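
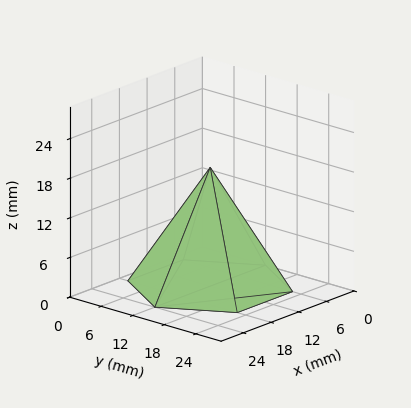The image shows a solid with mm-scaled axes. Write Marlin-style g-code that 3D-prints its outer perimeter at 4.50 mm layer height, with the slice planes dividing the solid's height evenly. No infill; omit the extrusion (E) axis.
Reading the render: the shape is a regular 6-sided pyramid, base circumscribed radius ≈ 12 mm, apex at z ≈ 18 mm (dimensions read to the nearest mm from the axis ticks). For the g-code, the solid's height is divided into equal slices at the stated Δz and each level perimeter traced with G1 moves after a G0 lift.

; perimeter-only toolpath
G21 ; units = mm
G90 ; absolute positioning
G28 ; home
; layer 1
G0 Z4.50
G0 X21.00 Y12.00
G1 X16.50 Y19.79
G1 X7.50 Y19.79
G1 X3.00 Y12.00
G1 X7.50 Y4.21
G1 X16.50 Y4.21
G1 X21.00 Y12.00
; layer 2
G0 Z9.00
G0 X18.00 Y12.00
G1 X15.00 Y17.20
G1 X9.00 Y17.20
G1 X6.00 Y12.00
G1 X9.00 Y6.80
G1 X15.00 Y6.80
G1 X18.00 Y12.00
; layer 3
G0 Z13.50
G0 X15.00 Y12.00
G1 X13.50 Y14.60
G1 X10.50 Y14.60
G1 X9.00 Y12.00
G1 X10.50 Y9.40
G1 X13.50 Y9.40
G1 X15.00 Y12.00
M2 ; end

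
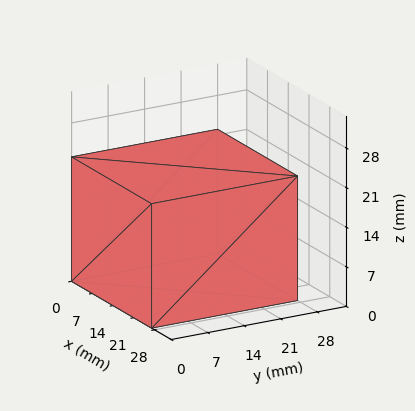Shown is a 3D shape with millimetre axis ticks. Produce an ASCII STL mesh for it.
Reading the render: the shape is a rectangular box, roughly 27 × 28 mm footprint and 22 mm tall (dimensions read to the nearest mm from the axis ticks). For the STL, each face is triangulated and given an outward normal.

solid part
  facet normal 0.0000 0.0000 -1.0000
    outer loop
      vertex 27.00 28.00 0.00
      vertex 27.00 0.00 0.00
      vertex 0.00 0.00 0.00
    endloop
  endfacet
  facet normal 0.0000 0.0000 -1.0000
    outer loop
      vertex 0.00 28.00 0.00
      vertex 27.00 28.00 0.00
      vertex 0.00 0.00 0.00
    endloop
  endfacet
  facet normal 0.0000 0.0000 1.0000
    outer loop
      vertex 0.00 0.00 22.00
      vertex 27.00 0.00 22.00
      vertex 27.00 28.00 22.00
    endloop
  endfacet
  facet normal 0.0000 0.0000 1.0000
    outer loop
      vertex 0.00 0.00 22.00
      vertex 27.00 28.00 22.00
      vertex 0.00 28.00 22.00
    endloop
  endfacet
  facet normal 0.0000 -1.0000 0.0000
    outer loop
      vertex 0.00 0.00 0.00
      vertex 27.00 0.00 0.00
      vertex 27.00 0.00 22.00
    endloop
  endfacet
  facet normal 0.0000 -1.0000 0.0000
    outer loop
      vertex 0.00 0.00 0.00
      vertex 27.00 0.00 22.00
      vertex 0.00 0.00 22.00
    endloop
  endfacet
  facet normal 0.0000 1.0000 0.0000
    outer loop
      vertex 27.00 28.00 22.00
      vertex 27.00 28.00 0.00
      vertex 0.00 28.00 0.00
    endloop
  endfacet
  facet normal 0.0000 1.0000 0.0000
    outer loop
      vertex 0.00 28.00 22.00
      vertex 27.00 28.00 22.00
      vertex 0.00 28.00 0.00
    endloop
  endfacet
  facet normal -1.0000 0.0000 0.0000
    outer loop
      vertex 0.00 28.00 22.00
      vertex 0.00 28.00 0.00
      vertex 0.00 0.00 0.00
    endloop
  endfacet
  facet normal -1.0000 0.0000 0.0000
    outer loop
      vertex 0.00 0.00 22.00
      vertex 0.00 28.00 22.00
      vertex 0.00 0.00 0.00
    endloop
  endfacet
  facet normal 1.0000 0.0000 0.0000
    outer loop
      vertex 27.00 0.00 0.00
      vertex 27.00 28.00 0.00
      vertex 27.00 28.00 22.00
    endloop
  endfacet
  facet normal 1.0000 0.0000 0.0000
    outer loop
      vertex 27.00 0.00 0.00
      vertex 27.00 28.00 22.00
      vertex 27.00 0.00 22.00
    endloop
  endfacet
endsolid part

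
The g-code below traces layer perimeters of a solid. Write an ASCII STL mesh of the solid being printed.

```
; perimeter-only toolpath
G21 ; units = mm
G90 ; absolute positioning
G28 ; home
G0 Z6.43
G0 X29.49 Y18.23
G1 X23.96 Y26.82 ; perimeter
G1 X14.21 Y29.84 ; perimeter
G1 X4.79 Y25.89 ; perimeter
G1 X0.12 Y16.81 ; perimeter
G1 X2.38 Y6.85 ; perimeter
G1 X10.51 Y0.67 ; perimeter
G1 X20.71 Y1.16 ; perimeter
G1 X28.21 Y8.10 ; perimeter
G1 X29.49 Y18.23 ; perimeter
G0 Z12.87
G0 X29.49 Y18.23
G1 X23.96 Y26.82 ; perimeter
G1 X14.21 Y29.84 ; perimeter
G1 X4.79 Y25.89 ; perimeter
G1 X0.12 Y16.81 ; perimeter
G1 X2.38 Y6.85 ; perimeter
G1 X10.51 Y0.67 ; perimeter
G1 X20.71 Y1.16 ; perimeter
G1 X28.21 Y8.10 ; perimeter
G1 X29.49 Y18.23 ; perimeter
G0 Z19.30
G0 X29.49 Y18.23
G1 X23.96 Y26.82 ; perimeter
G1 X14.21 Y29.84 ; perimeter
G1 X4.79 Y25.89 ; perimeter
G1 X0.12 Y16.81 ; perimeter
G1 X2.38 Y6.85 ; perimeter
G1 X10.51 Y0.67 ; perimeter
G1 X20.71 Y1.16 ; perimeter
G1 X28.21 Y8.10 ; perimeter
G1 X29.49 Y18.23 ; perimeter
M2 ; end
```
solid part
  facet normal 0.0000 0.0000 -1.0000
    outer loop
      vertex 14.21 29.84 0.00
      vertex 23.96 26.82 0.00
      vertex 29.49 18.23 0.00
    endloop
  endfacet
  facet normal 0.0000 0.0000 -1.0000
    outer loop
      vertex 4.79 25.89 0.00
      vertex 14.21 29.84 0.00
      vertex 29.49 18.23 0.00
    endloop
  endfacet
  facet normal 0.0000 0.0000 -1.0000
    outer loop
      vertex 0.12 16.81 0.00
      vertex 4.79 25.89 0.00
      vertex 29.49 18.23 0.00
    endloop
  endfacet
  facet normal 0.0000 0.0000 -1.0000
    outer loop
      vertex 2.38 6.85 0.00
      vertex 0.12 16.81 0.00
      vertex 29.49 18.23 0.00
    endloop
  endfacet
  facet normal 0.0000 0.0000 -1.0000
    outer loop
      vertex 10.51 0.67 0.00
      vertex 2.38 6.85 0.00
      vertex 29.49 18.23 0.00
    endloop
  endfacet
  facet normal 0.0000 0.0000 -1.0000
    outer loop
      vertex 20.71 1.16 0.00
      vertex 10.51 0.67 0.00
      vertex 29.49 18.23 0.00
    endloop
  endfacet
  facet normal 0.0000 0.0000 -1.0000
    outer loop
      vertex 28.21 8.10 0.00
      vertex 20.71 1.16 0.00
      vertex 29.49 18.23 0.00
    endloop
  endfacet
  facet normal 0.0000 0.0000 1.0000
    outer loop
      vertex 29.49 18.23 19.30
      vertex 23.96 26.82 19.30
      vertex 14.21 29.84 19.30
    endloop
  endfacet
  facet normal 0.0000 0.0000 1.0000
    outer loop
      vertex 29.49 18.23 19.30
      vertex 14.21 29.84 19.30
      vertex 4.79 25.89 19.30
    endloop
  endfacet
  facet normal 0.0000 0.0000 1.0000
    outer loop
      vertex 29.49 18.23 19.30
      vertex 4.79 25.89 19.30
      vertex 0.12 16.81 19.30
    endloop
  endfacet
  facet normal 0.0000 0.0000 1.0000
    outer loop
      vertex 29.49 18.23 19.30
      vertex 0.12 16.81 19.30
      vertex 2.38 6.85 19.30
    endloop
  endfacet
  facet normal 0.0000 0.0000 1.0000
    outer loop
      vertex 29.49 18.23 19.30
      vertex 2.38 6.85 19.30
      vertex 10.51 0.67 19.30
    endloop
  endfacet
  facet normal 0.0000 0.0000 1.0000
    outer loop
      vertex 29.49 18.23 19.30
      vertex 10.51 0.67 19.30
      vertex 20.71 1.16 19.30
    endloop
  endfacet
  facet normal 0.0000 0.0000 1.0000
    outer loop
      vertex 29.49 18.23 19.30
      vertex 20.71 1.16 19.30
      vertex 28.21 8.10 19.30
    endloop
  endfacet
  facet normal 0.8408 0.5413 0.0000
    outer loop
      vertex 29.49 18.23 0.00
      vertex 23.96 26.82 0.00
      vertex 23.96 26.82 19.30
    endloop
  endfacet
  facet normal 0.8408 0.5413 0.0000
    outer loop
      vertex 29.49 18.23 0.00
      vertex 23.96 26.82 19.30
      vertex 29.49 18.23 19.30
    endloop
  endfacet
  facet normal 0.2959 0.9552 0.0000
    outer loop
      vertex 23.96 26.82 0.00
      vertex 14.21 29.84 0.00
      vertex 14.21 29.84 19.30
    endloop
  endfacet
  facet normal 0.2959 0.9552 0.0000
    outer loop
      vertex 23.96 26.82 0.00
      vertex 14.21 29.84 19.30
      vertex 23.96 26.82 19.30
    endloop
  endfacet
  facet normal -0.3867 0.9222 0.0000
    outer loop
      vertex 14.21 29.84 0.00
      vertex 4.79 25.89 0.00
      vertex 4.79 25.89 19.30
    endloop
  endfacet
  facet normal -0.3867 0.9222 0.0000
    outer loop
      vertex 14.21 29.84 0.00
      vertex 4.79 25.89 19.30
      vertex 14.21 29.84 19.30
    endloop
  endfacet
  facet normal -0.8893 0.4574 0.0000
    outer loop
      vertex 4.79 25.89 0.00
      vertex 0.12 16.81 0.00
      vertex 0.12 16.81 19.30
    endloop
  endfacet
  facet normal -0.8893 0.4574 0.0000
    outer loop
      vertex 4.79 25.89 0.00
      vertex 0.12 16.81 19.30
      vertex 4.79 25.89 19.30
    endloop
  endfacet
  facet normal -0.9752 -0.2213 0.0000
    outer loop
      vertex 0.12 16.81 0.00
      vertex 2.38 6.85 0.00
      vertex 2.38 6.85 19.30
    endloop
  endfacet
  facet normal -0.9752 -0.2213 0.0000
    outer loop
      vertex 0.12 16.81 0.00
      vertex 2.38 6.85 19.30
      vertex 0.12 16.81 19.30
    endloop
  endfacet
  facet normal -0.6052 -0.7961 0.0000
    outer loop
      vertex 2.38 6.85 0.00
      vertex 10.51 0.67 0.00
      vertex 10.51 0.67 19.30
    endloop
  endfacet
  facet normal -0.6052 -0.7961 0.0000
    outer loop
      vertex 2.38 6.85 0.00
      vertex 10.51 0.67 19.30
      vertex 2.38 6.85 19.30
    endloop
  endfacet
  facet normal 0.0480 -0.9988 0.0000
    outer loop
      vertex 10.51 0.67 0.00
      vertex 20.71 1.16 0.00
      vertex 20.71 1.16 19.30
    endloop
  endfacet
  facet normal 0.0480 -0.9988 0.0000
    outer loop
      vertex 10.51 0.67 0.00
      vertex 20.71 1.16 19.30
      vertex 10.51 0.67 19.30
    endloop
  endfacet
  facet normal 0.6792 -0.7340 0.0000
    outer loop
      vertex 20.71 1.16 0.00
      vertex 28.21 8.10 0.00
      vertex 28.21 8.10 19.30
    endloop
  endfacet
  facet normal 0.6792 -0.7340 0.0000
    outer loop
      vertex 20.71 1.16 0.00
      vertex 28.21 8.10 19.30
      vertex 20.71 1.16 19.30
    endloop
  endfacet
  facet normal 0.9921 -0.1254 0.0000
    outer loop
      vertex 28.21 8.10 0.00
      vertex 29.49 18.23 0.00
      vertex 29.49 18.23 19.30
    endloop
  endfacet
  facet normal 0.9921 -0.1254 0.0000
    outer loop
      vertex 28.21 8.10 0.00
      vertex 29.49 18.23 19.30
      vertex 28.21 8.10 19.30
    endloop
  endfacet
endsolid part

The G0 Z moves step by Δz≈6.43 mm. Every layer's G1 loop is the same polygon, so the solid is a straight extrusion of it from z=0 to z≈19.3. Closing with flat bottom and top caps and triangulating gives 32 facets — a regular 9-sided prism (a cylinder approximated with 9 flat sides), circumscribed radius ≈ 14.9 mm, height ≈ 19.3 mm.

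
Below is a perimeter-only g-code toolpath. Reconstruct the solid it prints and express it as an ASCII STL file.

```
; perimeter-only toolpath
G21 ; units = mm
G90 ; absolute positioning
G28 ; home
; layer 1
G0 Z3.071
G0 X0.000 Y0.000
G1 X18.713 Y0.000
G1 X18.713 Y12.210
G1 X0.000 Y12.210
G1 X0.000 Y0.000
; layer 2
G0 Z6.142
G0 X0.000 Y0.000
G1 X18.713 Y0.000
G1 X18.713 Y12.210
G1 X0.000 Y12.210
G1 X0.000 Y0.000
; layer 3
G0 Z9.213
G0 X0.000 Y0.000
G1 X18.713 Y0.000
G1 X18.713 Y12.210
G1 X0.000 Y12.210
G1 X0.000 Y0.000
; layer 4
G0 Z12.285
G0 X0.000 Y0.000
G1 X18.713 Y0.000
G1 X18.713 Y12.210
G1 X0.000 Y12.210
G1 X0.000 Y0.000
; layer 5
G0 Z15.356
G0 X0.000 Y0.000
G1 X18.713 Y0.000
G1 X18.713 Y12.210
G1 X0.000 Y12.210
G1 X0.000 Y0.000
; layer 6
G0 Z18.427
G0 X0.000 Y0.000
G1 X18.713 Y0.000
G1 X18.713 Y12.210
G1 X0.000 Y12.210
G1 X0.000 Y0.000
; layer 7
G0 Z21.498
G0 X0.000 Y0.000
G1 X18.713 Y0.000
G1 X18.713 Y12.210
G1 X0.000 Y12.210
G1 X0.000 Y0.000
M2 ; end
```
solid part
  facet normal 0.0000 0.0000 -1.0000
    outer loop
      vertex 18.713 12.210 0.000
      vertex 18.713 0.000 0.000
      vertex 0.000 0.000 0.000
    endloop
  endfacet
  facet normal 0.0000 0.0000 -1.0000
    outer loop
      vertex 0.000 12.210 0.000
      vertex 18.713 12.210 0.000
      vertex 0.000 0.000 0.000
    endloop
  endfacet
  facet normal 0.0000 0.0000 1.0000
    outer loop
      vertex 0.000 0.000 21.498
      vertex 18.713 0.000 21.498
      vertex 18.713 12.210 21.498
    endloop
  endfacet
  facet normal 0.0000 0.0000 1.0000
    outer loop
      vertex 0.000 0.000 21.498
      vertex 18.713 12.210 21.498
      vertex 0.000 12.210 21.498
    endloop
  endfacet
  facet normal 0.0000 -1.0000 0.0000
    outer loop
      vertex 0.000 0.000 0.000
      vertex 18.713 0.000 0.000
      vertex 18.713 0.000 21.498
    endloop
  endfacet
  facet normal 0.0000 -1.0000 0.0000
    outer loop
      vertex 0.000 0.000 0.000
      vertex 18.713 0.000 21.498
      vertex 0.000 0.000 21.498
    endloop
  endfacet
  facet normal 0.0000 1.0000 0.0000
    outer loop
      vertex 18.713 12.210 21.498
      vertex 18.713 12.210 0.000
      vertex 0.000 12.210 0.000
    endloop
  endfacet
  facet normal 0.0000 1.0000 0.0000
    outer loop
      vertex 0.000 12.210 21.498
      vertex 18.713 12.210 21.498
      vertex 0.000 12.210 0.000
    endloop
  endfacet
  facet normal -1.0000 0.0000 0.0000
    outer loop
      vertex 0.000 12.210 21.498
      vertex 0.000 12.210 0.000
      vertex 0.000 0.000 0.000
    endloop
  endfacet
  facet normal -1.0000 0.0000 0.0000
    outer loop
      vertex 0.000 0.000 21.498
      vertex 0.000 12.210 21.498
      vertex 0.000 0.000 0.000
    endloop
  endfacet
  facet normal 1.0000 0.0000 0.0000
    outer loop
      vertex 18.713 0.000 0.000
      vertex 18.713 12.210 0.000
      vertex 18.713 12.210 21.498
    endloop
  endfacet
  facet normal 1.0000 0.0000 0.0000
    outer loop
      vertex 18.713 0.000 0.000
      vertex 18.713 12.210 21.498
      vertex 18.713 0.000 21.498
    endloop
  endfacet
endsolid part

The G0 Z moves step by Δz≈3.071 mm. Every layer's G1 loop is the same polygon, so the solid is a straight extrusion of it from z=0 to z≈21.5. Closing with flat bottom and top caps and triangulating gives 12 facets — a rectangular box, roughly 18.7 × 12.2 mm footprint and 21.5 mm tall.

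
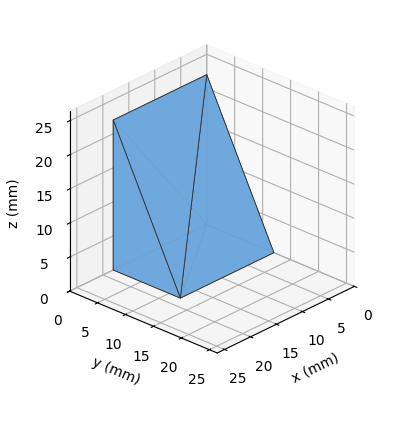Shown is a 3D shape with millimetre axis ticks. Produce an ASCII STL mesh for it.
Reading the render: the shape is a wedge (ramp): 18 × 12 mm base, rising to 22 mm along the y=0 edge and sloping linearly to z=0 at y=12 (dimensions read to the nearest mm from the axis ticks). For the STL, each face is triangulated and given an outward normal.

solid part
  facet normal 0.0000 0.0000 -1.0000
    outer loop
      vertex 18.00 12.00 0.00
      vertex 18.00 0.00 0.00
      vertex 0.00 0.00 0.00
    endloop
  endfacet
  facet normal 0.0000 0.0000 -1.0000
    outer loop
      vertex 0.00 12.00 0.00
      vertex 18.00 12.00 0.00
      vertex 0.00 0.00 0.00
    endloop
  endfacet
  facet normal 0.0000 -1.0000 0.0000
    outer loop
      vertex 0.00 0.00 0.00
      vertex 18.00 0.00 0.00
      vertex 18.00 0.00 22.00
    endloop
  endfacet
  facet normal 0.0000 -1.0000 0.0000
    outer loop
      vertex 0.00 0.00 0.00
      vertex 18.00 0.00 22.00
      vertex 0.00 0.00 22.00
    endloop
  endfacet
  facet normal 0.0000 0.8779 0.4789
    outer loop
      vertex 0.00 0.00 22.00
      vertex 18.00 0.00 22.00
      vertex 18.00 12.00 0.00
    endloop
  endfacet
  facet normal 0.0000 0.8779 0.4789
    outer loop
      vertex 0.00 0.00 22.00
      vertex 18.00 12.00 0.00
      vertex 0.00 12.00 0.00
    endloop
  endfacet
  facet normal -1.0000 0.0000 0.0000
    outer loop
      vertex 0.00 0.00 22.00
      vertex 0.00 12.00 0.00
      vertex 0.00 0.00 0.00
    endloop
  endfacet
  facet normal 1.0000 0.0000 0.0000
    outer loop
      vertex 18.00 0.00 0.00
      vertex 18.00 12.00 0.00
      vertex 18.00 0.00 22.00
    endloop
  endfacet
endsolid part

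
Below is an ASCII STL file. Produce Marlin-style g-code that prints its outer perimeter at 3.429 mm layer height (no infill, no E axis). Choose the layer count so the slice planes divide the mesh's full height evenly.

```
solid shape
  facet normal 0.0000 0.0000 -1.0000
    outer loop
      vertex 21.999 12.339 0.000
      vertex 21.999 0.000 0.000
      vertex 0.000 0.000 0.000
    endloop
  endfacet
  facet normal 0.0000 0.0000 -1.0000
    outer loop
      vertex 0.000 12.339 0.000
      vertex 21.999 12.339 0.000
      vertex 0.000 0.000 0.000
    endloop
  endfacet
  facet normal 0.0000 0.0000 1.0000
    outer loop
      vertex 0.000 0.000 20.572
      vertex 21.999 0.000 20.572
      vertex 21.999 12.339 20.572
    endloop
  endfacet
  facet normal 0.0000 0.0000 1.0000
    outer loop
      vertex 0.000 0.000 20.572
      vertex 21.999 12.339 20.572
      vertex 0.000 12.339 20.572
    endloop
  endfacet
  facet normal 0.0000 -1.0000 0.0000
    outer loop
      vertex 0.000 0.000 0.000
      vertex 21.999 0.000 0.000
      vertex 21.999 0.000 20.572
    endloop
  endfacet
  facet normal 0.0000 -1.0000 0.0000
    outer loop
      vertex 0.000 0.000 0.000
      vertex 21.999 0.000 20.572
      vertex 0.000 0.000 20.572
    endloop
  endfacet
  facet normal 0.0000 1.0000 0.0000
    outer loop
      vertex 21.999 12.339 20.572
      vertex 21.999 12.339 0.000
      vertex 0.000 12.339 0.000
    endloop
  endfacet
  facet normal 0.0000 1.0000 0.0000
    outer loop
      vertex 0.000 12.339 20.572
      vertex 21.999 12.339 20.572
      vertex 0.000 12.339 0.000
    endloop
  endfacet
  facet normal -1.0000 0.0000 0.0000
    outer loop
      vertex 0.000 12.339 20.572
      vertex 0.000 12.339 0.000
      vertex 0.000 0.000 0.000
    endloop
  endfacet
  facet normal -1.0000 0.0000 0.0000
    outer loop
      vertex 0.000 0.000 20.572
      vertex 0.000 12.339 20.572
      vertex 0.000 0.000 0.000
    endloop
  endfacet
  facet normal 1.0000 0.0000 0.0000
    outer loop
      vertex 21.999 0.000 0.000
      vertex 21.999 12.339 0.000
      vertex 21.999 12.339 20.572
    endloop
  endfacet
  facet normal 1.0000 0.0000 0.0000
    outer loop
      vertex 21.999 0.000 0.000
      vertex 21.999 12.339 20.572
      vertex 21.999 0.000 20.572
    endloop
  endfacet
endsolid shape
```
; perimeter-only toolpath
G21 ; units = mm
G90 ; absolute positioning
G28 ; home
; layer 1
G0 Z3.429
G0 X0.000 Y0.000
G1 X21.999 Y0.000
G1 X21.999 Y12.339
G1 X0.000 Y12.339
G1 X0.000 Y0.000
; layer 2
G0 Z6.857
G0 X0.000 Y0.000
G1 X21.999 Y0.000
G1 X21.999 Y12.339
G1 X0.000 Y12.339
G1 X0.000 Y0.000
; layer 3
G0 Z10.286
G0 X0.000 Y0.000
G1 X21.999 Y0.000
G1 X21.999 Y12.339
G1 X0.000 Y12.339
G1 X0.000 Y0.000
; layer 4
G0 Z13.715
G0 X0.000 Y0.000
G1 X21.999 Y0.000
G1 X21.999 Y12.339
G1 X0.000 Y12.339
G1 X0.000 Y0.000
; layer 5
G0 Z17.143
G0 X0.000 Y0.000
G1 X21.999 Y0.000
G1 X21.999 Y12.339
G1 X0.000 Y12.339
G1 X0.000 Y0.000
; layer 6
G0 Z20.572
G0 X0.000 Y0.000
G1 X21.999 Y0.000
G1 X21.999 Y12.339
G1 X0.000 Y12.339
G1 X0.000 Y0.000
M2 ; end

The solid is a rectangular box, roughly 22 × 12.3 mm footprint and 20.6 mm tall. Slicing at Δz = 3.429 mm — 6 equal slices spanning the solid's height, so layer i sits at z = i·h/6 — gives 6 non-empty perimeters. Each is a 4-segment closed polygon; G0 lifts to the layer z and rapids to the start vertex, then G1 traces the edges.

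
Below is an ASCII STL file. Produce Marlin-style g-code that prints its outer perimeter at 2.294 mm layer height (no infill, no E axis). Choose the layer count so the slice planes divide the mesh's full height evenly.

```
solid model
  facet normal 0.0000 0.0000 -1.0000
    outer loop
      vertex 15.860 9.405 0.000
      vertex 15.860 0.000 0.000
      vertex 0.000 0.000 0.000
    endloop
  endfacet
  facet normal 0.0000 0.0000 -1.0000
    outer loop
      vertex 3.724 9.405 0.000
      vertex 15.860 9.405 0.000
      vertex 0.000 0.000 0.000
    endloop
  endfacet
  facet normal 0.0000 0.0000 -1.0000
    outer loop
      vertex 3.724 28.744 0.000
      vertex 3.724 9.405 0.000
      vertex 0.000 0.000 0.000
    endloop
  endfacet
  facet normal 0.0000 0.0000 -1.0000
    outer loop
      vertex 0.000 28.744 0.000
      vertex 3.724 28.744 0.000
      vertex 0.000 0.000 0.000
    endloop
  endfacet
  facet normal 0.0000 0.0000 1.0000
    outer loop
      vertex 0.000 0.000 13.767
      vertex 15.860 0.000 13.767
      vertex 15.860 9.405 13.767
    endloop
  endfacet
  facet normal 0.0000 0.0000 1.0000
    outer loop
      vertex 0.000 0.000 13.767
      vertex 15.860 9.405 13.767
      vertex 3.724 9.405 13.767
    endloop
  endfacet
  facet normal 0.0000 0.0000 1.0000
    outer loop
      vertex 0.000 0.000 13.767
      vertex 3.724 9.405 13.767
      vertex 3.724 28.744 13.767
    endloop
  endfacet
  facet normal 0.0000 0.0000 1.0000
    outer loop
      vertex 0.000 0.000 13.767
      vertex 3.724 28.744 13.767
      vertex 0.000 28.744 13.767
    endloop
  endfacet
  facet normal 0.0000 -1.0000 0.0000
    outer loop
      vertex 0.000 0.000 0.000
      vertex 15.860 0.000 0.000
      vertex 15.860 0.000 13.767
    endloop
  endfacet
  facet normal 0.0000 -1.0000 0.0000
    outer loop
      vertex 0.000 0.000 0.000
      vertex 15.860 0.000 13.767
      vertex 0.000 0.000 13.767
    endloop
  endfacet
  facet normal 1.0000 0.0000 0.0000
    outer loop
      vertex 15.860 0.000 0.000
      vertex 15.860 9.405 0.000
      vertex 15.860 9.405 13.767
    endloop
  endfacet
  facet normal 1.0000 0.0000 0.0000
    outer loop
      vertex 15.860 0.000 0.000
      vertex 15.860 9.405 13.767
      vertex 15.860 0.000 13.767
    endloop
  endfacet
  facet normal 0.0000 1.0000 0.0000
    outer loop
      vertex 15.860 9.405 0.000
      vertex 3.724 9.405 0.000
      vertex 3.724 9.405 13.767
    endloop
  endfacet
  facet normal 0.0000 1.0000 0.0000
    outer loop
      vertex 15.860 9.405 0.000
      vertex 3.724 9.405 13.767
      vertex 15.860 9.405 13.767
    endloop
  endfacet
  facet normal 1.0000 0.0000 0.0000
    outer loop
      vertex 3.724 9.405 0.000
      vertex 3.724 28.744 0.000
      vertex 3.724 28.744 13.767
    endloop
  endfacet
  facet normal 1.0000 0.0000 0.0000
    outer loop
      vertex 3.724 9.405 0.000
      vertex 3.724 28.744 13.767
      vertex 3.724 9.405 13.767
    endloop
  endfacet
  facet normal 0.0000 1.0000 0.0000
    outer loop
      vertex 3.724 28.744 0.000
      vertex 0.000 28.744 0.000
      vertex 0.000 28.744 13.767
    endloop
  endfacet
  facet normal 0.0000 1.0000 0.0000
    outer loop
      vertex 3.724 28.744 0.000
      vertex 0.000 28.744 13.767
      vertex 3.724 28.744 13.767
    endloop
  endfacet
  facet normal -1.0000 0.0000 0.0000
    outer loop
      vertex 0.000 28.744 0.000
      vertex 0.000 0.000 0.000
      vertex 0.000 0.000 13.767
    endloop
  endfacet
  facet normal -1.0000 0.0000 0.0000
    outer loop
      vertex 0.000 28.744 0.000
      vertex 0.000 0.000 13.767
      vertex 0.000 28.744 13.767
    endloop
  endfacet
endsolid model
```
; perimeter-only toolpath
G21 ; units = mm
G90 ; absolute positioning
G28 ; home
; layer 1
G0 Z2.294
G0 X0.000 Y0.000
G1 X15.860 Y0.000
G1 X15.860 Y9.405
G1 X3.724 Y9.405
G1 X3.724 Y28.744
G1 X0.000 Y28.744
G1 X0.000 Y0.000
; layer 2
G0 Z4.589
G0 X0.000 Y0.000
G1 X15.860 Y0.000
G1 X15.860 Y9.405
G1 X3.724 Y9.405
G1 X3.724 Y28.744
G1 X0.000 Y28.744
G1 X0.000 Y0.000
; layer 3
G0 Z6.883
G0 X0.000 Y0.000
G1 X15.860 Y0.000
G1 X15.860 Y9.405
G1 X3.724 Y9.405
G1 X3.724 Y28.744
G1 X0.000 Y28.744
G1 X0.000 Y0.000
; layer 4
G0 Z9.178
G0 X0.000 Y0.000
G1 X15.860 Y0.000
G1 X15.860 Y9.405
G1 X3.724 Y9.405
G1 X3.724 Y28.744
G1 X0.000 Y28.744
G1 X0.000 Y0.000
; layer 5
G0 Z11.472
G0 X0.000 Y0.000
G1 X15.860 Y0.000
G1 X15.860 Y9.405
G1 X3.724 Y9.405
G1 X3.724 Y28.744
G1 X0.000 Y28.744
G1 X0.000 Y0.000
; layer 6
G0 Z13.767
G0 X0.000 Y0.000
G1 X15.860 Y0.000
G1 X15.860 Y9.405
G1 X3.724 Y9.405
G1 X3.724 Y28.744
G1 X0.000 Y28.744
G1 X0.000 Y0.000
M2 ; end

The solid is an L-shaped prism: outer 15.9 × 28.7 mm, arm thicknesses ≈ 9.4 mm (horizontal) and 3.72 mm (vertical), extruded 13.8 mm in z. Slicing at Δz = 2.294 mm — 6 equal slices spanning the solid's height, so layer i sits at z = i·h/6 — gives 6 non-empty perimeters. Each is a 6-segment closed polygon; G0 lifts to the layer z and rapids to the start vertex, then G1 traces the edges.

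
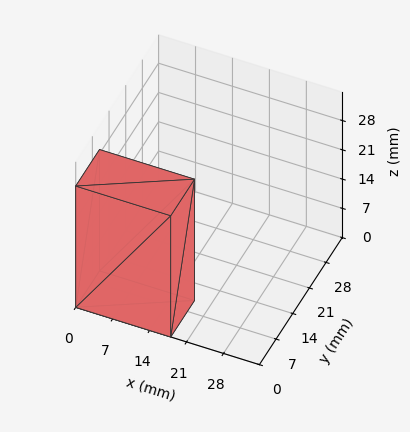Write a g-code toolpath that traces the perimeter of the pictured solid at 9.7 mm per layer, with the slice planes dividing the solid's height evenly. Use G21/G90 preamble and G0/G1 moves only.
Reading the render: the shape is a rectangular box, roughly 18 × 10 mm footprint and 29 mm tall (dimensions read to the nearest mm from the axis ticks). For the g-code, the solid's height is divided into equal slices at the stated Δz and each level perimeter traced with G1 moves after a G0 lift.

; perimeter-only toolpath
G21 ; units = mm
G90 ; absolute positioning
G28 ; home
; layer 1
G0 Z9.7
G0 X0.0 Y0.0
G1 X18.0 Y0.0
G1 X18.0 Y10.0
G1 X0.0 Y10.0
G1 X0.0 Y0.0
; layer 2
G0 Z19.3
G0 X0.0 Y0.0
G1 X18.0 Y0.0
G1 X18.0 Y10.0
G1 X0.0 Y10.0
G1 X0.0 Y0.0
; layer 3
G0 Z29.0
G0 X0.0 Y0.0
G1 X18.0 Y0.0
G1 X18.0 Y10.0
G1 X0.0 Y10.0
G1 X0.0 Y0.0
M2 ; end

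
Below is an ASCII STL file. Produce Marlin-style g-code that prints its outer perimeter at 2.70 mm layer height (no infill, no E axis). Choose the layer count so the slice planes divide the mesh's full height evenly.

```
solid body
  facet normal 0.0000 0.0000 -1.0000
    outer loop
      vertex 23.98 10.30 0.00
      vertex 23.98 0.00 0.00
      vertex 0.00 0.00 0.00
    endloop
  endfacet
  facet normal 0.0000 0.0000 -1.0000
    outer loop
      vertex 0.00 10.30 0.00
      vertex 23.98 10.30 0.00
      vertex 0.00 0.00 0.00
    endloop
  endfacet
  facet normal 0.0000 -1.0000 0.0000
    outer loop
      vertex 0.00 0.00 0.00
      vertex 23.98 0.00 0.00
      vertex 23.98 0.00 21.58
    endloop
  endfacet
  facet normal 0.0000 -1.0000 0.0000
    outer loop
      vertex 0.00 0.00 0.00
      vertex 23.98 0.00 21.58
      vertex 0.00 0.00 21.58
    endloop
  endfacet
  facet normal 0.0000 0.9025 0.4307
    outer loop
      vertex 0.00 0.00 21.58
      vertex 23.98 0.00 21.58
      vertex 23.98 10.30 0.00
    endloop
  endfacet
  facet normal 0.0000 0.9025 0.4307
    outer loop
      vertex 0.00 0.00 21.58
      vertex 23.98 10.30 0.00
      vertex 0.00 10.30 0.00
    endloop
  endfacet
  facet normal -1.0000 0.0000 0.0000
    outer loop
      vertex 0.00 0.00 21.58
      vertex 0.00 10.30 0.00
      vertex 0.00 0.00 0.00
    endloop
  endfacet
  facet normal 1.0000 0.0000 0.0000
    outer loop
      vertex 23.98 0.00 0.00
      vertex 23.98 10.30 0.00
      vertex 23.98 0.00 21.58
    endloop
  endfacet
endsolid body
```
; perimeter-only toolpath
G21 ; units = mm
G90 ; absolute positioning
G28 ; home
; layer 1
G0 Z2.70
G0 X0.00 Y0.00
G1 X23.98 Y0.00
G1 X23.98 Y9.01
G1 X0.00 Y9.01
G1 X0.00 Y0.00
; layer 2
G0 Z5.39
G0 X0.00 Y0.00
G1 X23.98 Y0.00
G1 X23.98 Y7.73
G1 X0.00 Y7.73
G1 X0.00 Y0.00
; layer 3
G0 Z8.09
G0 X0.00 Y0.00
G1 X23.98 Y0.00
G1 X23.98 Y6.44
G1 X0.00 Y6.44
G1 X0.00 Y0.00
; layer 4
G0 Z10.79
G0 X0.00 Y0.00
G1 X23.98 Y0.00
G1 X23.98 Y5.15
G1 X0.00 Y5.15
G1 X0.00 Y0.00
; layer 5
G0 Z13.49
G0 X0.00 Y0.00
G1 X23.98 Y0.00
G1 X23.98 Y3.86
G1 X0.00 Y3.86
G1 X0.00 Y0.00
; layer 6
G0 Z16.18
G0 X0.00 Y0.00
G1 X23.98 Y0.00
G1 X23.98 Y2.58
G1 X0.00 Y2.58
G1 X0.00 Y0.00
; layer 7
G0 Z18.88
G0 X0.00 Y0.00
G1 X23.98 Y0.00
G1 X23.98 Y1.29
G1 X0.00 Y1.29
G1 X0.00 Y0.00
M2 ; end

The solid is a wedge (ramp): 24 × 10.3 mm base, rising to 21.6 mm along the y=0 edge and sloping linearly to z=0 at y=10.3. Slicing at Δz = 2.70 mm — 8 equal slices spanning the solid's height, so layer i sits at z = i·h/8 — gives 7 non-empty perimeters. Each is a 4-segment closed polygon; G0 lifts to the layer z and rapids to the start vertex, then G1 traces the edges. The cross-section shrinks linearly with z (the slice at the apex is degenerate and omitted).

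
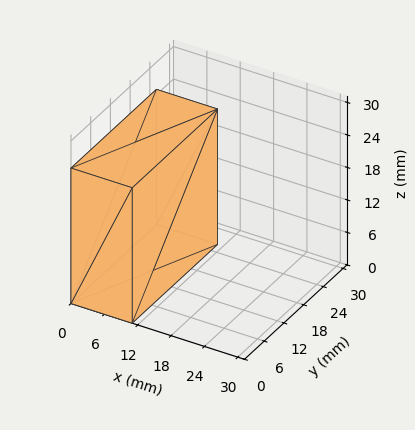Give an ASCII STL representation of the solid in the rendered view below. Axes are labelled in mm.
Reading the render: the shape is a rectangular box, roughly 11 × 26 mm footprint and 25 mm tall (dimensions read to the nearest mm from the axis ticks). For the STL, each face is triangulated and given an outward normal.

solid part
  facet normal 0.0000 0.0000 -1.0000
    outer loop
      vertex 11.00 26.00 0.00
      vertex 11.00 0.00 0.00
      vertex 0.00 0.00 0.00
    endloop
  endfacet
  facet normal 0.0000 0.0000 -1.0000
    outer loop
      vertex 0.00 26.00 0.00
      vertex 11.00 26.00 0.00
      vertex 0.00 0.00 0.00
    endloop
  endfacet
  facet normal 0.0000 0.0000 1.0000
    outer loop
      vertex 0.00 0.00 25.00
      vertex 11.00 0.00 25.00
      vertex 11.00 26.00 25.00
    endloop
  endfacet
  facet normal 0.0000 0.0000 1.0000
    outer loop
      vertex 0.00 0.00 25.00
      vertex 11.00 26.00 25.00
      vertex 0.00 26.00 25.00
    endloop
  endfacet
  facet normal 0.0000 -1.0000 0.0000
    outer loop
      vertex 0.00 0.00 0.00
      vertex 11.00 0.00 0.00
      vertex 11.00 0.00 25.00
    endloop
  endfacet
  facet normal 0.0000 -1.0000 0.0000
    outer loop
      vertex 0.00 0.00 0.00
      vertex 11.00 0.00 25.00
      vertex 0.00 0.00 25.00
    endloop
  endfacet
  facet normal 0.0000 1.0000 0.0000
    outer loop
      vertex 11.00 26.00 25.00
      vertex 11.00 26.00 0.00
      vertex 0.00 26.00 0.00
    endloop
  endfacet
  facet normal 0.0000 1.0000 0.0000
    outer loop
      vertex 0.00 26.00 25.00
      vertex 11.00 26.00 25.00
      vertex 0.00 26.00 0.00
    endloop
  endfacet
  facet normal -1.0000 0.0000 0.0000
    outer loop
      vertex 0.00 26.00 25.00
      vertex 0.00 26.00 0.00
      vertex 0.00 0.00 0.00
    endloop
  endfacet
  facet normal -1.0000 0.0000 0.0000
    outer loop
      vertex 0.00 0.00 25.00
      vertex 0.00 26.00 25.00
      vertex 0.00 0.00 0.00
    endloop
  endfacet
  facet normal 1.0000 0.0000 0.0000
    outer loop
      vertex 11.00 0.00 0.00
      vertex 11.00 26.00 0.00
      vertex 11.00 26.00 25.00
    endloop
  endfacet
  facet normal 1.0000 0.0000 0.0000
    outer loop
      vertex 11.00 0.00 0.00
      vertex 11.00 26.00 25.00
      vertex 11.00 0.00 25.00
    endloop
  endfacet
endsolid part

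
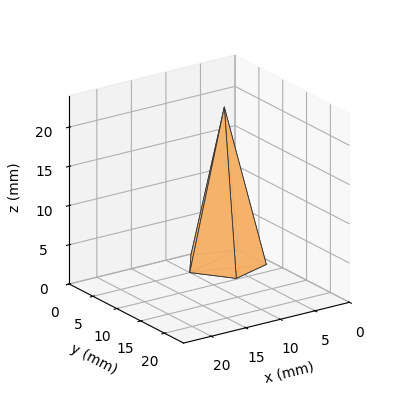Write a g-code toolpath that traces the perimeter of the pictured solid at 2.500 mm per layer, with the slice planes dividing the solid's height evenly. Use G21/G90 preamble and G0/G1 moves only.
Reading the render: the shape is a regular 5-sided pyramid, base circumscribed radius ≈ 5 mm, apex at z ≈ 20 mm (dimensions read to the nearest mm from the axis ticks). For the g-code, the solid's height is divided into equal slices at the stated Δz and each level perimeter traced with G1 moves after a G0 lift.

; perimeter-only toolpath
G21 ; units = mm
G90 ; absolute positioning
G28 ; home
; layer 1
G0 Z2.500
G0 X9.375 Y5.000
G1 X6.352 Y9.161
G1 X1.461 Y7.572
G1 X1.461 Y2.428
G1 X6.352 Y0.839
G1 X9.375 Y5.000
; layer 2
G0 Z5.000
G0 X8.750 Y5.000
G1 X6.159 Y8.566
G1 X1.966 Y7.204
G1 X1.966 Y2.796
G1 X6.159 Y1.434
G1 X8.750 Y5.000
; layer 3
G0 Z7.500
G0 X8.125 Y5.000
G1 X5.966 Y7.972
G1 X2.472 Y6.837
G1 X2.472 Y3.163
G1 X5.966 Y2.028
G1 X8.125 Y5.000
; layer 4
G0 Z10.000
G0 X7.500 Y5.000
G1 X5.772 Y7.378
G1 X2.978 Y6.470
G1 X2.978 Y3.530
G1 X5.772 Y2.623
G1 X7.500 Y5.000
; layer 5
G0 Z12.500
G0 X6.875 Y5.000
G1 X5.579 Y6.783
G1 X3.483 Y6.102
G1 X3.483 Y3.898
G1 X5.579 Y3.217
G1 X6.875 Y5.000
; layer 6
G0 Z15.000
G0 X6.250 Y5.000
G1 X5.386 Y6.189
G1 X3.989 Y5.735
G1 X3.989 Y4.265
G1 X5.386 Y3.811
G1 X6.250 Y5.000
; layer 7
G0 Z17.500
G0 X5.625 Y5.000
G1 X5.193 Y5.594
G1 X4.494 Y5.367
G1 X4.494 Y4.633
G1 X5.193 Y4.406
G1 X5.625 Y5.000
M2 ; end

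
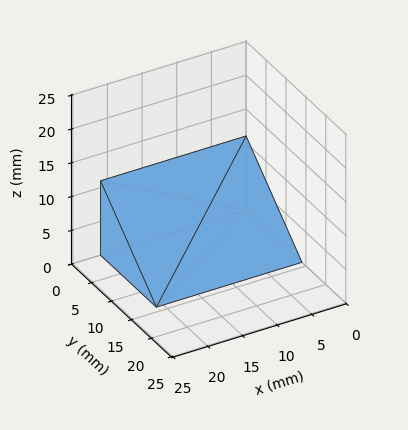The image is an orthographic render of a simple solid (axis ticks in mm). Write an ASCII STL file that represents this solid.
Reading the render: the shape is a wedge (ramp): 21 × 14 mm base, rising to 11 mm along the y=0 edge and sloping linearly to z=0 at y=14 (dimensions read to the nearest mm from the axis ticks). For the STL, each face is triangulated and given an outward normal.

solid part
  facet normal 0.0000 0.0000 -1.0000
    outer loop
      vertex 21.00 14.00 0.00
      vertex 21.00 0.00 0.00
      vertex 0.00 0.00 0.00
    endloop
  endfacet
  facet normal 0.0000 0.0000 -1.0000
    outer loop
      vertex 0.00 14.00 0.00
      vertex 21.00 14.00 0.00
      vertex 0.00 0.00 0.00
    endloop
  endfacet
  facet normal 0.0000 -1.0000 0.0000
    outer loop
      vertex 0.00 0.00 0.00
      vertex 21.00 0.00 0.00
      vertex 21.00 0.00 11.00
    endloop
  endfacet
  facet normal 0.0000 -1.0000 0.0000
    outer loop
      vertex 0.00 0.00 0.00
      vertex 21.00 0.00 11.00
      vertex 0.00 0.00 11.00
    endloop
  endfacet
  facet normal 0.0000 0.6178 0.7863
    outer loop
      vertex 0.00 0.00 11.00
      vertex 21.00 0.00 11.00
      vertex 21.00 14.00 0.00
    endloop
  endfacet
  facet normal 0.0000 0.6178 0.7863
    outer loop
      vertex 0.00 0.00 11.00
      vertex 21.00 14.00 0.00
      vertex 0.00 14.00 0.00
    endloop
  endfacet
  facet normal -1.0000 0.0000 0.0000
    outer loop
      vertex 0.00 0.00 11.00
      vertex 0.00 14.00 0.00
      vertex 0.00 0.00 0.00
    endloop
  endfacet
  facet normal 1.0000 0.0000 0.0000
    outer loop
      vertex 21.00 0.00 0.00
      vertex 21.00 14.00 0.00
      vertex 21.00 0.00 11.00
    endloop
  endfacet
endsolid part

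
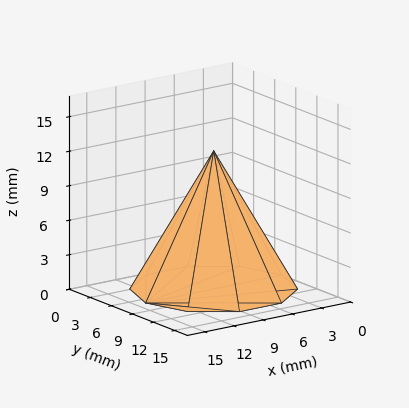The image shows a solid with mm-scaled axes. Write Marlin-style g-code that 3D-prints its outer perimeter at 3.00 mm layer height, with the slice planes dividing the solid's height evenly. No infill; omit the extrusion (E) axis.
Reading the render: the shape is a regular 10-sided pyramid, base circumscribed radius ≈ 7 mm, apex at z ≈ 12 mm (dimensions read to the nearest mm from the axis ticks). For the g-code, the solid's height is divided into equal slices at the stated Δz and each level perimeter traced with G1 moves after a G0 lift.

; perimeter-only toolpath
G21 ; units = mm
G90 ; absolute positioning
G28 ; home
; layer 1
G0 Z3.00
G0 X12.25 Y7.00
G1 X11.25 Y10.08
G1 X8.62 Y12.00
G1 X5.38 Y12.00
G1 X2.75 Y10.08
G1 X1.75 Y7.00
G1 X2.75 Y3.92
G1 X5.38 Y2.00
G1 X8.62 Y2.00
G1 X11.25 Y3.92
G1 X12.25 Y7.00
; layer 2
G0 Z6.00
G0 X10.50 Y7.00
G1 X9.83 Y9.05
G1 X8.08 Y10.33
G1 X5.92 Y10.33
G1 X4.17 Y9.05
G1 X3.50 Y7.00
G1 X4.17 Y4.95
G1 X5.92 Y3.67
G1 X8.08 Y3.67
G1 X9.83 Y4.95
G1 X10.50 Y7.00
; layer 3
G0 Z9.00
G0 X8.75 Y7.00
G1 X8.41 Y8.03
G1 X7.54 Y8.66
G1 X6.46 Y8.66
G1 X5.58 Y8.03
G1 X5.25 Y7.00
G1 X5.58 Y5.97
G1 X6.46 Y5.33
G1 X7.54 Y5.33
G1 X8.41 Y5.97
G1 X8.75 Y7.00
M2 ; end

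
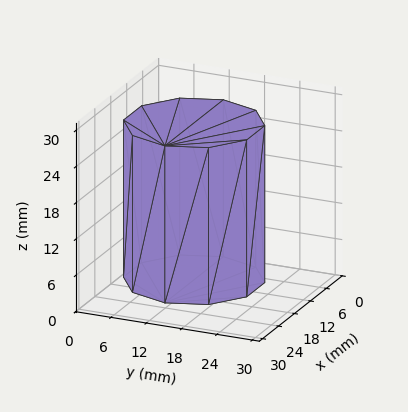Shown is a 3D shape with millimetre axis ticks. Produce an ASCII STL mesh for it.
Reading the render: the shape is a regular 10-sided prism (a cylinder approximated with 10 flat sides), circumscribed radius ≈ 11 mm, height ≈ 26 mm (dimensions read to the nearest mm from the axis ticks). For the STL, each face is triangulated and given an outward normal.

solid part
  facet normal 0.0000 0.0000 -1.0000
    outer loop
      vertex 14.399 21.462 0.000
      vertex 19.899 17.466 0.000
      vertex 22.000 11.000 0.000
    endloop
  endfacet
  facet normal 0.0000 0.0000 -1.0000
    outer loop
      vertex 7.601 21.462 0.000
      vertex 14.399 21.462 0.000
      vertex 22.000 11.000 0.000
    endloop
  endfacet
  facet normal 0.0000 0.0000 -1.0000
    outer loop
      vertex 2.101 17.466 0.000
      vertex 7.601 21.462 0.000
      vertex 22.000 11.000 0.000
    endloop
  endfacet
  facet normal 0.0000 0.0000 -1.0000
    outer loop
      vertex 0.000 11.000 0.000
      vertex 2.101 17.466 0.000
      vertex 22.000 11.000 0.000
    endloop
  endfacet
  facet normal 0.0000 0.0000 -1.0000
    outer loop
      vertex 2.101 4.534 0.000
      vertex 0.000 11.000 0.000
      vertex 22.000 11.000 0.000
    endloop
  endfacet
  facet normal 0.0000 0.0000 -1.0000
    outer loop
      vertex 7.601 0.538 0.000
      vertex 2.101 4.534 0.000
      vertex 22.000 11.000 0.000
    endloop
  endfacet
  facet normal 0.0000 0.0000 -1.0000
    outer loop
      vertex 14.399 0.538 0.000
      vertex 7.601 0.538 0.000
      vertex 22.000 11.000 0.000
    endloop
  endfacet
  facet normal 0.0000 0.0000 -1.0000
    outer loop
      vertex 19.899 4.534 0.000
      vertex 14.399 0.538 0.000
      vertex 22.000 11.000 0.000
    endloop
  endfacet
  facet normal 0.0000 0.0000 1.0000
    outer loop
      vertex 22.000 11.000 26.000
      vertex 19.899 17.466 26.000
      vertex 14.399 21.462 26.000
    endloop
  endfacet
  facet normal 0.0000 0.0000 1.0000
    outer loop
      vertex 22.000 11.000 26.000
      vertex 14.399 21.462 26.000
      vertex 7.601 21.462 26.000
    endloop
  endfacet
  facet normal 0.0000 0.0000 1.0000
    outer loop
      vertex 22.000 11.000 26.000
      vertex 7.601 21.462 26.000
      vertex 2.101 17.466 26.000
    endloop
  endfacet
  facet normal 0.0000 0.0000 1.0000
    outer loop
      vertex 22.000 11.000 26.000
      vertex 2.101 17.466 26.000
      vertex 0.000 11.000 26.000
    endloop
  endfacet
  facet normal 0.0000 0.0000 1.0000
    outer loop
      vertex 22.000 11.000 26.000
      vertex 0.000 11.000 26.000
      vertex 2.101 4.534 26.000
    endloop
  endfacet
  facet normal 0.0000 0.0000 1.0000
    outer loop
      vertex 22.000 11.000 26.000
      vertex 2.101 4.534 26.000
      vertex 7.601 0.538 26.000
    endloop
  endfacet
  facet normal 0.0000 0.0000 1.0000
    outer loop
      vertex 22.000 11.000 26.000
      vertex 7.601 0.538 26.000
      vertex 14.399 0.538 26.000
    endloop
  endfacet
  facet normal 0.0000 0.0000 1.0000
    outer loop
      vertex 22.000 11.000 26.000
      vertex 14.399 0.538 26.000
      vertex 19.899 4.534 26.000
    endloop
  endfacet
  facet normal 0.9511 0.3090 0.0000
    outer loop
      vertex 22.000 11.000 0.000
      vertex 19.899 17.466 0.000
      vertex 19.899 17.466 26.000
    endloop
  endfacet
  facet normal 0.9511 0.3090 0.0000
    outer loop
      vertex 22.000 11.000 0.000
      vertex 19.899 17.466 26.000
      vertex 22.000 11.000 26.000
    endloop
  endfacet
  facet normal 0.5878 0.8090 0.0000
    outer loop
      vertex 19.899 17.466 0.000
      vertex 14.399 21.462 0.000
      vertex 14.399 21.462 26.000
    endloop
  endfacet
  facet normal 0.5878 0.8090 0.0000
    outer loop
      vertex 19.899 17.466 0.000
      vertex 14.399 21.462 26.000
      vertex 19.899 17.466 26.000
    endloop
  endfacet
  facet normal 0.0000 1.0000 0.0000
    outer loop
      vertex 14.399 21.462 0.000
      vertex 7.601 21.462 0.000
      vertex 7.601 21.462 26.000
    endloop
  endfacet
  facet normal 0.0000 1.0000 0.0000
    outer loop
      vertex 14.399 21.462 0.000
      vertex 7.601 21.462 26.000
      vertex 14.399 21.462 26.000
    endloop
  endfacet
  facet normal -0.5878 0.8090 0.0000
    outer loop
      vertex 7.601 21.462 0.000
      vertex 2.101 17.466 0.000
      vertex 2.101 17.466 26.000
    endloop
  endfacet
  facet normal -0.5878 0.8090 0.0000
    outer loop
      vertex 7.601 21.462 0.000
      vertex 2.101 17.466 26.000
      vertex 7.601 21.462 26.000
    endloop
  endfacet
  facet normal -0.9511 0.3090 0.0000
    outer loop
      vertex 2.101 17.466 0.000
      vertex 0.000 11.000 0.000
      vertex 0.000 11.000 26.000
    endloop
  endfacet
  facet normal -0.9511 0.3090 0.0000
    outer loop
      vertex 2.101 17.466 0.000
      vertex 0.000 11.000 26.000
      vertex 2.101 17.466 26.000
    endloop
  endfacet
  facet normal -0.9511 -0.3090 0.0000
    outer loop
      vertex 0.000 11.000 0.000
      vertex 2.101 4.534 0.000
      vertex 2.101 4.534 26.000
    endloop
  endfacet
  facet normal -0.9511 -0.3090 0.0000
    outer loop
      vertex 0.000 11.000 0.000
      vertex 2.101 4.534 26.000
      vertex 0.000 11.000 26.000
    endloop
  endfacet
  facet normal -0.5878 -0.8090 0.0000
    outer loop
      vertex 2.101 4.534 0.000
      vertex 7.601 0.538 0.000
      vertex 7.601 0.538 26.000
    endloop
  endfacet
  facet normal -0.5878 -0.8090 0.0000
    outer loop
      vertex 2.101 4.534 0.000
      vertex 7.601 0.538 26.000
      vertex 2.101 4.534 26.000
    endloop
  endfacet
  facet normal 0.0000 -1.0000 0.0000
    outer loop
      vertex 7.601 0.538 0.000
      vertex 14.399 0.538 0.000
      vertex 14.399 0.538 26.000
    endloop
  endfacet
  facet normal 0.0000 -1.0000 0.0000
    outer loop
      vertex 7.601 0.538 0.000
      vertex 14.399 0.538 26.000
      vertex 7.601 0.538 26.000
    endloop
  endfacet
  facet normal 0.5878 -0.8090 0.0000
    outer loop
      vertex 14.399 0.538 0.000
      vertex 19.899 4.534 0.000
      vertex 19.899 4.534 26.000
    endloop
  endfacet
  facet normal 0.5878 -0.8090 0.0000
    outer loop
      vertex 14.399 0.538 0.000
      vertex 19.899 4.534 26.000
      vertex 14.399 0.538 26.000
    endloop
  endfacet
  facet normal 0.9511 -0.3090 0.0000
    outer loop
      vertex 19.899 4.534 0.000
      vertex 22.000 11.000 0.000
      vertex 22.000 11.000 26.000
    endloop
  endfacet
  facet normal 0.9511 -0.3090 0.0000
    outer loop
      vertex 19.899 4.534 0.000
      vertex 22.000 11.000 26.000
      vertex 19.899 4.534 26.000
    endloop
  endfacet
endsolid part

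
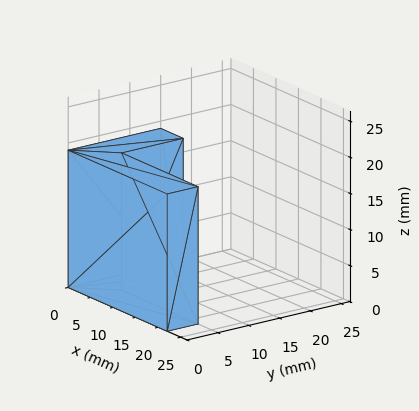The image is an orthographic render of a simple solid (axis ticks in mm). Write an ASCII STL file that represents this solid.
Reading the render: the shape is an L-shaped prism: outer 22 × 15 mm, arm thicknesses ≈ 5 mm (horizontal) and 5 mm (vertical), extruded 19 mm in z (dimensions read to the nearest mm from the axis ticks). For the STL, each face is triangulated and given an outward normal.

solid part
  facet normal 0.0000 0.0000 -1.0000
    outer loop
      vertex 22.0 5.0 0.0
      vertex 22.0 0.0 0.0
      vertex 0.0 0.0 0.0
    endloop
  endfacet
  facet normal 0.0000 0.0000 -1.0000
    outer loop
      vertex 5.0 5.0 0.0
      vertex 22.0 5.0 0.0
      vertex 0.0 0.0 0.0
    endloop
  endfacet
  facet normal 0.0000 0.0000 -1.0000
    outer loop
      vertex 5.0 15.0 0.0
      vertex 5.0 5.0 0.0
      vertex 0.0 0.0 0.0
    endloop
  endfacet
  facet normal 0.0000 0.0000 -1.0000
    outer loop
      vertex 0.0 15.0 0.0
      vertex 5.0 15.0 0.0
      vertex 0.0 0.0 0.0
    endloop
  endfacet
  facet normal 0.0000 0.0000 1.0000
    outer loop
      vertex 0.0 0.0 19.0
      vertex 22.0 0.0 19.0
      vertex 22.0 5.0 19.0
    endloop
  endfacet
  facet normal 0.0000 0.0000 1.0000
    outer loop
      vertex 0.0 0.0 19.0
      vertex 22.0 5.0 19.0
      vertex 5.0 5.0 19.0
    endloop
  endfacet
  facet normal 0.0000 0.0000 1.0000
    outer loop
      vertex 0.0 0.0 19.0
      vertex 5.0 5.0 19.0
      vertex 5.0 15.0 19.0
    endloop
  endfacet
  facet normal 0.0000 0.0000 1.0000
    outer loop
      vertex 0.0 0.0 19.0
      vertex 5.0 15.0 19.0
      vertex 0.0 15.0 19.0
    endloop
  endfacet
  facet normal 0.0000 -1.0000 0.0000
    outer loop
      vertex 0.0 0.0 0.0
      vertex 22.0 0.0 0.0
      vertex 22.0 0.0 19.0
    endloop
  endfacet
  facet normal 0.0000 -1.0000 0.0000
    outer loop
      vertex 0.0 0.0 0.0
      vertex 22.0 0.0 19.0
      vertex 0.0 0.0 19.0
    endloop
  endfacet
  facet normal 1.0000 0.0000 0.0000
    outer loop
      vertex 22.0 0.0 0.0
      vertex 22.0 5.0 0.0
      vertex 22.0 5.0 19.0
    endloop
  endfacet
  facet normal 1.0000 0.0000 0.0000
    outer loop
      vertex 22.0 0.0 0.0
      vertex 22.0 5.0 19.0
      vertex 22.0 0.0 19.0
    endloop
  endfacet
  facet normal 0.0000 1.0000 0.0000
    outer loop
      vertex 22.0 5.0 0.0
      vertex 5.0 5.0 0.0
      vertex 5.0 5.0 19.0
    endloop
  endfacet
  facet normal 0.0000 1.0000 0.0000
    outer loop
      vertex 22.0 5.0 0.0
      vertex 5.0 5.0 19.0
      vertex 22.0 5.0 19.0
    endloop
  endfacet
  facet normal 1.0000 0.0000 0.0000
    outer loop
      vertex 5.0 5.0 0.0
      vertex 5.0 15.0 0.0
      vertex 5.0 15.0 19.0
    endloop
  endfacet
  facet normal 1.0000 0.0000 0.0000
    outer loop
      vertex 5.0 5.0 0.0
      vertex 5.0 15.0 19.0
      vertex 5.0 5.0 19.0
    endloop
  endfacet
  facet normal 0.0000 1.0000 0.0000
    outer loop
      vertex 5.0 15.0 0.0
      vertex 0.0 15.0 0.0
      vertex 0.0 15.0 19.0
    endloop
  endfacet
  facet normal 0.0000 1.0000 0.0000
    outer loop
      vertex 5.0 15.0 0.0
      vertex 0.0 15.0 19.0
      vertex 5.0 15.0 19.0
    endloop
  endfacet
  facet normal -1.0000 0.0000 0.0000
    outer loop
      vertex 0.0 15.0 0.0
      vertex 0.0 0.0 0.0
      vertex 0.0 0.0 19.0
    endloop
  endfacet
  facet normal -1.0000 0.0000 0.0000
    outer loop
      vertex 0.0 15.0 0.0
      vertex 0.0 0.0 19.0
      vertex 0.0 15.0 19.0
    endloop
  endfacet
endsolid part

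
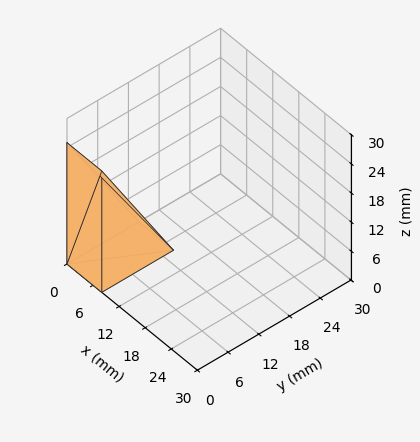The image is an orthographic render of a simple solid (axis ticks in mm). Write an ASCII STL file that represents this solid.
Reading the render: the shape is a wedge (ramp): 8 × 14 mm base, rising to 25 mm along the y=0 edge and sloping linearly to z=0 at y=14 (dimensions read to the nearest mm from the axis ticks). For the STL, each face is triangulated and given an outward normal.

solid part
  facet normal 0.0000 0.0000 -1.0000
    outer loop
      vertex 8.0 14.0 0.0
      vertex 8.0 0.0 0.0
      vertex 0.0 0.0 0.0
    endloop
  endfacet
  facet normal 0.0000 0.0000 -1.0000
    outer loop
      vertex 0.0 14.0 0.0
      vertex 8.0 14.0 0.0
      vertex 0.0 0.0 0.0
    endloop
  endfacet
  facet normal 0.0000 -1.0000 0.0000
    outer loop
      vertex 0.0 0.0 0.0
      vertex 8.0 0.0 0.0
      vertex 8.0 0.0 25.0
    endloop
  endfacet
  facet normal 0.0000 -1.0000 0.0000
    outer loop
      vertex 0.0 0.0 0.0
      vertex 8.0 0.0 25.0
      vertex 0.0 0.0 25.0
    endloop
  endfacet
  facet normal 0.0000 0.8725 0.4886
    outer loop
      vertex 0.0 0.0 25.0
      vertex 8.0 0.0 25.0
      vertex 8.0 14.0 0.0
    endloop
  endfacet
  facet normal 0.0000 0.8725 0.4886
    outer loop
      vertex 0.0 0.0 25.0
      vertex 8.0 14.0 0.0
      vertex 0.0 14.0 0.0
    endloop
  endfacet
  facet normal -1.0000 0.0000 0.0000
    outer loop
      vertex 0.0 0.0 25.0
      vertex 0.0 14.0 0.0
      vertex 0.0 0.0 0.0
    endloop
  endfacet
  facet normal 1.0000 0.0000 0.0000
    outer loop
      vertex 8.0 0.0 0.0
      vertex 8.0 14.0 0.0
      vertex 8.0 0.0 25.0
    endloop
  endfacet
endsolid part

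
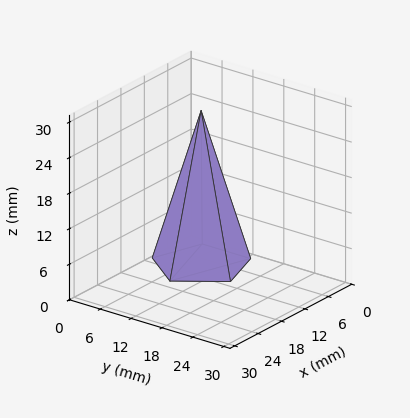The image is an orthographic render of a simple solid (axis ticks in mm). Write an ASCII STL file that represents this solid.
Reading the render: the shape is a regular 5-sided pyramid, base circumscribed radius ≈ 8 mm, apex at z ≈ 26 mm (dimensions read to the nearest mm from the axis ticks). For the STL, each face is triangulated and given an outward normal.

solid part
  facet normal 0.0000 0.0000 -1.0000
    outer loop
      vertex 1.5 12.7 0.0
      vertex 10.5 15.6 0.0
      vertex 16.0 8.0 0.0
    endloop
  endfacet
  facet normal 0.0000 0.0000 -1.0000
    outer loop
      vertex 1.5 3.3 0.0
      vertex 1.5 12.7 0.0
      vertex 16.0 8.0 0.0
    endloop
  endfacet
  facet normal 0.0000 0.0000 -1.0000
    outer loop
      vertex 10.5 0.4 0.0
      vertex 1.5 3.3 0.0
      vertex 16.0 8.0 0.0
    endloop
  endfacet
  facet normal 0.7861 0.5689 0.2419
    outer loop
      vertex 16.0 8.0 0.0
      vertex 10.5 15.6 0.0
      vertex 8.0 8.0 26.0
    endloop
  endfacet
  facet normal -0.2976 0.9237 0.2414
    outer loop
      vertex 10.5 15.6 0.0
      vertex 1.5 12.7 0.0
      vertex 8.0 8.0 26.0
    endloop
  endfacet
  facet normal -0.9701 0.0000 0.2425
    outer loop
      vertex 1.5 12.7 0.0
      vertex 1.5 3.3 0.0
      vertex 8.0 8.0 26.0
    endloop
  endfacet
  facet normal -0.2976 -0.9237 0.2414
    outer loop
      vertex 1.5 3.3 0.0
      vertex 10.5 0.4 0.0
      vertex 8.0 8.0 26.0
    endloop
  endfacet
  facet normal 0.7861 -0.5689 0.2419
    outer loop
      vertex 10.5 0.4 0.0
      vertex 16.0 8.0 0.0
      vertex 8.0 8.0 26.0
    endloop
  endfacet
endsolid part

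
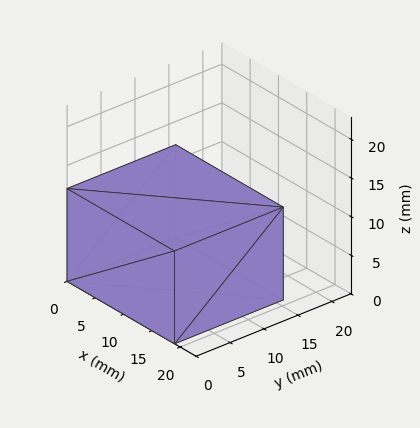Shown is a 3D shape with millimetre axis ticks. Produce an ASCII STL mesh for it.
Reading the render: the shape is a rectangular box, roughly 19 × 16 mm footprint and 12 mm tall (dimensions read to the nearest mm from the axis ticks). For the STL, each face is triangulated and given an outward normal.

solid part
  facet normal 0.0000 0.0000 -1.0000
    outer loop
      vertex 19.00 16.00 0.00
      vertex 19.00 0.00 0.00
      vertex 0.00 0.00 0.00
    endloop
  endfacet
  facet normal 0.0000 0.0000 -1.0000
    outer loop
      vertex 0.00 16.00 0.00
      vertex 19.00 16.00 0.00
      vertex 0.00 0.00 0.00
    endloop
  endfacet
  facet normal 0.0000 0.0000 1.0000
    outer loop
      vertex 0.00 0.00 12.00
      vertex 19.00 0.00 12.00
      vertex 19.00 16.00 12.00
    endloop
  endfacet
  facet normal 0.0000 0.0000 1.0000
    outer loop
      vertex 0.00 0.00 12.00
      vertex 19.00 16.00 12.00
      vertex 0.00 16.00 12.00
    endloop
  endfacet
  facet normal 0.0000 -1.0000 0.0000
    outer loop
      vertex 0.00 0.00 0.00
      vertex 19.00 0.00 0.00
      vertex 19.00 0.00 12.00
    endloop
  endfacet
  facet normal 0.0000 -1.0000 0.0000
    outer loop
      vertex 0.00 0.00 0.00
      vertex 19.00 0.00 12.00
      vertex 0.00 0.00 12.00
    endloop
  endfacet
  facet normal 0.0000 1.0000 0.0000
    outer loop
      vertex 19.00 16.00 12.00
      vertex 19.00 16.00 0.00
      vertex 0.00 16.00 0.00
    endloop
  endfacet
  facet normal 0.0000 1.0000 0.0000
    outer loop
      vertex 0.00 16.00 12.00
      vertex 19.00 16.00 12.00
      vertex 0.00 16.00 0.00
    endloop
  endfacet
  facet normal -1.0000 0.0000 0.0000
    outer loop
      vertex 0.00 16.00 12.00
      vertex 0.00 16.00 0.00
      vertex 0.00 0.00 0.00
    endloop
  endfacet
  facet normal -1.0000 0.0000 0.0000
    outer loop
      vertex 0.00 0.00 12.00
      vertex 0.00 16.00 12.00
      vertex 0.00 0.00 0.00
    endloop
  endfacet
  facet normal 1.0000 0.0000 0.0000
    outer loop
      vertex 19.00 0.00 0.00
      vertex 19.00 16.00 0.00
      vertex 19.00 16.00 12.00
    endloop
  endfacet
  facet normal 1.0000 0.0000 0.0000
    outer loop
      vertex 19.00 0.00 0.00
      vertex 19.00 16.00 12.00
      vertex 19.00 0.00 12.00
    endloop
  endfacet
endsolid part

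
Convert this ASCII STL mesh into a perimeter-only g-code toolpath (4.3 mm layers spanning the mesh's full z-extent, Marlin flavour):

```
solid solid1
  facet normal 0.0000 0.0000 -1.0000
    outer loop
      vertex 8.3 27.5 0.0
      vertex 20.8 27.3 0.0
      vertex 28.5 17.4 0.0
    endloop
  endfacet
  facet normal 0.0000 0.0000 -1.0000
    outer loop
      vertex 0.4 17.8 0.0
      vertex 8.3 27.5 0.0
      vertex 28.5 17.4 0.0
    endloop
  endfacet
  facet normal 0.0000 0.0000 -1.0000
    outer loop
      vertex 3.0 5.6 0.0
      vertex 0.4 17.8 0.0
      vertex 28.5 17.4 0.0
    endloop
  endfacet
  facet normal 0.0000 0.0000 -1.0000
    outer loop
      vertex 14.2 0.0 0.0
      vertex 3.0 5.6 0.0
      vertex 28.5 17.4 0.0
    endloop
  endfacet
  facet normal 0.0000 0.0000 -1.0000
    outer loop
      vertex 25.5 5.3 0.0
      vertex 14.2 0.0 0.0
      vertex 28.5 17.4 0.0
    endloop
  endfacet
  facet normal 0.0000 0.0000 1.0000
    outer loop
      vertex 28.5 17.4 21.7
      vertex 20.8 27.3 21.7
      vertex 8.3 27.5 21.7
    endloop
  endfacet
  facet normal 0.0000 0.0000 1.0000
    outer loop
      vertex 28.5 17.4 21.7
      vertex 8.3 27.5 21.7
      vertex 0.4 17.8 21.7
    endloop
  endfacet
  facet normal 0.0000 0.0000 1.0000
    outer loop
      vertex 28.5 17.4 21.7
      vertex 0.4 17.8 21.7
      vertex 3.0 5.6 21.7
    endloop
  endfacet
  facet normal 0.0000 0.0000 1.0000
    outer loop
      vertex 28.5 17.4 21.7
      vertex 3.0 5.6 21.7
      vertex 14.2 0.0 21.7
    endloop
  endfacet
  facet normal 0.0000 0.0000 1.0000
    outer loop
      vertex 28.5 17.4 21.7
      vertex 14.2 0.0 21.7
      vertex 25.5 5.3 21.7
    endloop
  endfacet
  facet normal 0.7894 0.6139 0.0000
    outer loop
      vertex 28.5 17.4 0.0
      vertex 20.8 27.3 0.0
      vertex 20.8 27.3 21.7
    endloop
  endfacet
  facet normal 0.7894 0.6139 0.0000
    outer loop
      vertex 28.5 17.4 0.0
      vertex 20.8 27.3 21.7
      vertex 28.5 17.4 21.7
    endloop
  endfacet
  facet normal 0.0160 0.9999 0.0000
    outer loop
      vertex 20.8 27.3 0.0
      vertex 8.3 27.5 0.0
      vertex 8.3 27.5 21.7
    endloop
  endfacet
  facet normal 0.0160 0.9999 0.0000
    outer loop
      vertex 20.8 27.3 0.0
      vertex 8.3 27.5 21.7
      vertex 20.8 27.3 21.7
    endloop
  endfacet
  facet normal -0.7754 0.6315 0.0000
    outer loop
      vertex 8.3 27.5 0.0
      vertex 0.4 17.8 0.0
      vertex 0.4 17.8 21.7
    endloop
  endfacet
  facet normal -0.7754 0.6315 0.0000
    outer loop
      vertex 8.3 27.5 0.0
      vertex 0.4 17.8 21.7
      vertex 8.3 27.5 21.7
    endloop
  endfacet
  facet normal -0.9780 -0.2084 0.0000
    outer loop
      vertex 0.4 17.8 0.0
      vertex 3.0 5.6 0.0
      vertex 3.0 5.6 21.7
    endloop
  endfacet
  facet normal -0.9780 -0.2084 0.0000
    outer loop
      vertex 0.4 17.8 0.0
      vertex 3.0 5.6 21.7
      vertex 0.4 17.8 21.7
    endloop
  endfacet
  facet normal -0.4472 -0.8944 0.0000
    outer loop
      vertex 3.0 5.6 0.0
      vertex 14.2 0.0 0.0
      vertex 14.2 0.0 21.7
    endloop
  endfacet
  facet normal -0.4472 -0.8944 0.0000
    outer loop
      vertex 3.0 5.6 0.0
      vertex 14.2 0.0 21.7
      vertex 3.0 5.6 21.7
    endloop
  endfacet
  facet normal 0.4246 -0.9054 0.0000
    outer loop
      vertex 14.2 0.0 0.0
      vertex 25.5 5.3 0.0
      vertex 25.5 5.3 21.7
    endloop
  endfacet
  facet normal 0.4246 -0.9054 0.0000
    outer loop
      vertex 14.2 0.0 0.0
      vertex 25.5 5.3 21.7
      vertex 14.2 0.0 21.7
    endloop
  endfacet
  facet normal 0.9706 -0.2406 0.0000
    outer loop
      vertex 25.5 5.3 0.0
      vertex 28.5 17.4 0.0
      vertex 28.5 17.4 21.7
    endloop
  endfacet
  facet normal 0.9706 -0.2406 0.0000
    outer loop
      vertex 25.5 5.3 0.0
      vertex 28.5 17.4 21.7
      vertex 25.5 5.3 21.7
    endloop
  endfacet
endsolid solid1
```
; perimeter-only toolpath
G21 ; units = mm
G90 ; absolute positioning
G28 ; home
; layer 1
G0 Z4.3
G0 X28.5 Y17.4
G1 X20.8 Y27.3
G1 X8.3 Y27.5
G1 X0.4 Y17.8
G1 X3.0 Y5.6
G1 X14.2 Y0.0
G1 X25.5 Y5.3
G1 X28.5 Y17.4
; layer 2
G0 Z8.7
G0 X28.5 Y17.4
G1 X20.8 Y27.3
G1 X8.3 Y27.5
G1 X0.4 Y17.8
G1 X3.0 Y5.6
G1 X14.2 Y0.0
G1 X25.5 Y5.3
G1 X28.5 Y17.4
; layer 3
G0 Z13.0
G0 X28.5 Y17.4
G1 X20.8 Y27.3
G1 X8.3 Y27.5
G1 X0.4 Y17.8
G1 X3.0 Y5.6
G1 X14.2 Y0.0
G1 X25.5 Y5.3
G1 X28.5 Y17.4
; layer 4
G0 Z17.4
G0 X28.5 Y17.4
G1 X20.8 Y27.3
G1 X8.3 Y27.5
G1 X0.4 Y17.8
G1 X3.0 Y5.6
G1 X14.2 Y0.0
G1 X25.5 Y5.3
G1 X28.5 Y17.4
; layer 5
G0 Z21.7
G0 X28.5 Y17.4
G1 X20.8 Y27.3
G1 X8.3 Y27.5
G1 X0.4 Y17.8
G1 X3.0 Y5.6
G1 X14.2 Y0.0
G1 X25.5 Y5.3
G1 X28.5 Y17.4
M2 ; end

The solid is a regular 7-sided prism (a cylinder approximated with 7 flat sides), circumscribed radius ≈ 14.4 mm, height ≈ 21.7 mm. Slicing at Δz = 4.3 mm — 5 equal slices spanning the solid's height, so layer i sits at z = i·h/5 — gives 5 non-empty perimeters. Each is a 7-segment closed polygon; G0 lifts to the layer z and rapids to the start vertex, then G1 traces the edges.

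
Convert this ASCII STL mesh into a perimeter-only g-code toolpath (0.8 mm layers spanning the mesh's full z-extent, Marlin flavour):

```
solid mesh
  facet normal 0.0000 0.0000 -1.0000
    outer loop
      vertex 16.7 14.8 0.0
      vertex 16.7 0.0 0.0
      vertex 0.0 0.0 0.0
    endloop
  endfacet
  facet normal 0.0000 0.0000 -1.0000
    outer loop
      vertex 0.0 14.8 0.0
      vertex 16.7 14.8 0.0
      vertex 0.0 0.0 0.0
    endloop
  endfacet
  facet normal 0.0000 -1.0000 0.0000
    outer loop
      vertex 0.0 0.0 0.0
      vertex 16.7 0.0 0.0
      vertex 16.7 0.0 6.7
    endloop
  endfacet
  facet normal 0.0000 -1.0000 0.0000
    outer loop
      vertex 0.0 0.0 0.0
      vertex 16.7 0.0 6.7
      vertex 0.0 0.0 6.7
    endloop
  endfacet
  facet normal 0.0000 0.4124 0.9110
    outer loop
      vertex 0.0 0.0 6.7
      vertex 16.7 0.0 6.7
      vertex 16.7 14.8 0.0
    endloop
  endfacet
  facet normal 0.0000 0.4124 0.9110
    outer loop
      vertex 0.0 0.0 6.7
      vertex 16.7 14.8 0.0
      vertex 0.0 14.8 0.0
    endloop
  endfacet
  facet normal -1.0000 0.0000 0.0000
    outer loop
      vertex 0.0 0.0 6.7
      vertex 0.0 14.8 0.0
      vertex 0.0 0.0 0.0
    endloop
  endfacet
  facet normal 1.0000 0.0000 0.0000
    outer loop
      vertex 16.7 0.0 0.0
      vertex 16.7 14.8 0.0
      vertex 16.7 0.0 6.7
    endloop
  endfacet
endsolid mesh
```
; perimeter-only toolpath
G21 ; units = mm
G90 ; absolute positioning
G28 ; home
; layer 1
G0 Z0.8
G0 X0.0 Y0.0
G1 X16.7 Y0.0
G1 X16.7 Y13.0
G1 X0.0 Y13.0
G1 X0.0 Y0.0
; layer 2
G0 Z1.7
G0 X0.0 Y0.0
G1 X16.7 Y0.0
G1 X16.7 Y11.1
G1 X0.0 Y11.1
G1 X0.0 Y0.0
; layer 3
G0 Z2.5
G0 X0.0 Y0.0
G1 X16.7 Y0.0
G1 X16.7 Y9.2
G1 X0.0 Y9.2
G1 X0.0 Y0.0
; layer 4
G0 Z3.4
G0 X0.0 Y0.0
G1 X16.7 Y0.0
G1 X16.7 Y7.4
G1 X0.0 Y7.4
G1 X0.0 Y0.0
; layer 5
G0 Z4.2
G0 X0.0 Y0.0
G1 X16.7 Y0.0
G1 X16.7 Y5.6
G1 X0.0 Y5.6
G1 X0.0 Y0.0
; layer 6
G0 Z5.0
G0 X0.0 Y0.0
G1 X16.7 Y0.0
G1 X16.7 Y3.7
G1 X0.0 Y3.7
G1 X0.0 Y0.0
; layer 7
G0 Z5.9
G0 X0.0 Y0.0
G1 X16.7 Y0.0
G1 X16.7 Y1.9
G1 X0.0 Y1.9
G1 X0.0 Y0.0
M2 ; end

The solid is a wedge (ramp): 16.7 × 14.8 mm base, rising to 6.7 mm along the y=0 edge and sloping linearly to z=0 at y=14.8. Slicing at Δz = 0.8 mm — 8 equal slices spanning the solid's height, so layer i sits at z = i·h/8 — gives 7 non-empty perimeters. Each is a 4-segment closed polygon; G0 lifts to the layer z and rapids to the start vertex, then G1 traces the edges. The cross-section shrinks linearly with z (the slice at the apex is degenerate and omitted).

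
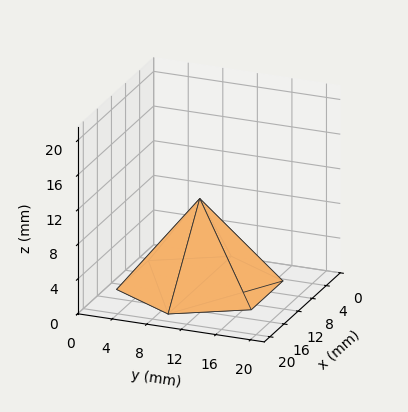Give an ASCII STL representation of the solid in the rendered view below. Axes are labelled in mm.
Reading the render: the shape is a regular 6-sided pyramid, base circumscribed radius ≈ 9 mm, apex at z ≈ 10 mm (dimensions read to the nearest mm from the axis ticks). For the STL, each face is triangulated and given an outward normal.

solid part
  facet normal 0.0000 0.0000 -1.0000
    outer loop
      vertex 4.50 16.79 0.00
      vertex 13.50 16.79 0.00
      vertex 18.00 9.00 0.00
    endloop
  endfacet
  facet normal 0.0000 0.0000 -1.0000
    outer loop
      vertex 0.00 9.00 0.00
      vertex 4.50 16.79 0.00
      vertex 18.00 9.00 0.00
    endloop
  endfacet
  facet normal 0.0000 0.0000 -1.0000
    outer loop
      vertex 4.50 1.21 0.00
      vertex 0.00 9.00 0.00
      vertex 18.00 9.00 0.00
    endloop
  endfacet
  facet normal 0.0000 0.0000 -1.0000
    outer loop
      vertex 13.50 1.21 0.00
      vertex 4.50 1.21 0.00
      vertex 18.00 9.00 0.00
    endloop
  endfacet
  facet normal 0.6830 0.3945 0.6147
    outer loop
      vertex 18.00 9.00 0.00
      vertex 13.50 16.79 0.00
      vertex 9.00 9.00 10.00
    endloop
  endfacet
  facet normal 0.0000 0.7889 0.6145
    outer loop
      vertex 13.50 16.79 0.00
      vertex 4.50 16.79 0.00
      vertex 9.00 9.00 10.00
    endloop
  endfacet
  facet normal -0.6830 0.3945 0.6147
    outer loop
      vertex 4.50 16.79 0.00
      vertex 0.00 9.00 0.00
      vertex 9.00 9.00 10.00
    endloop
  endfacet
  facet normal -0.6830 -0.3945 0.6147
    outer loop
      vertex 0.00 9.00 0.00
      vertex 4.50 1.21 0.00
      vertex 9.00 9.00 10.00
    endloop
  endfacet
  facet normal 0.0000 -0.7889 0.6145
    outer loop
      vertex 4.50 1.21 0.00
      vertex 13.50 1.21 0.00
      vertex 9.00 9.00 10.00
    endloop
  endfacet
  facet normal 0.6830 -0.3945 0.6147
    outer loop
      vertex 13.50 1.21 0.00
      vertex 18.00 9.00 0.00
      vertex 9.00 9.00 10.00
    endloop
  endfacet
endsolid part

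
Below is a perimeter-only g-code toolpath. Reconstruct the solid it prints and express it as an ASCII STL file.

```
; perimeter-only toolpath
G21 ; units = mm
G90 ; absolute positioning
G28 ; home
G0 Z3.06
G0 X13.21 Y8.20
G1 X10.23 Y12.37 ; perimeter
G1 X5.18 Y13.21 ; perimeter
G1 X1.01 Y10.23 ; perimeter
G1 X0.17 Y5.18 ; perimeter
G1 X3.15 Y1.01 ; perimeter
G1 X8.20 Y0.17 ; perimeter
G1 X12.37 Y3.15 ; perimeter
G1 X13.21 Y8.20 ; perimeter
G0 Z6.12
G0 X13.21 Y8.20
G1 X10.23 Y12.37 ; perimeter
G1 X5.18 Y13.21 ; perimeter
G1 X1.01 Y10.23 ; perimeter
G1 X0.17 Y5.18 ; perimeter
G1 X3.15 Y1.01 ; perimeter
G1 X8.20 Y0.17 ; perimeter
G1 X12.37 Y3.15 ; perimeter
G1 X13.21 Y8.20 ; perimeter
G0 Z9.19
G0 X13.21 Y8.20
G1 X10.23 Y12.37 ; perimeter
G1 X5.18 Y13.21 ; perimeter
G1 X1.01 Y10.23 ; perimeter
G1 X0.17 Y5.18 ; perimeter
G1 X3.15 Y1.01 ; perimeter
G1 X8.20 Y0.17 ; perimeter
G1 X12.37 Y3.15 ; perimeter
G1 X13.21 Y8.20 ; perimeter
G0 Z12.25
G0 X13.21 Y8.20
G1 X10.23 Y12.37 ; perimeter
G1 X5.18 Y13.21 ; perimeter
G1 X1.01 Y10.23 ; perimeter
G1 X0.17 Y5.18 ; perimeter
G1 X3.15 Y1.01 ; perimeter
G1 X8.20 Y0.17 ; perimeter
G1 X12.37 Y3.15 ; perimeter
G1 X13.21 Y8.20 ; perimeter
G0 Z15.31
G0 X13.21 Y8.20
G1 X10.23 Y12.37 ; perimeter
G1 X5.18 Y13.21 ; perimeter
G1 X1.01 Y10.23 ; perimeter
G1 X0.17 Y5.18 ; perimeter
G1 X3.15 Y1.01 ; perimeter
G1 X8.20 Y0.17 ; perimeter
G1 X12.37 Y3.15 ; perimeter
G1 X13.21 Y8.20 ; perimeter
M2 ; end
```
solid part
  facet normal 0.0000 0.0000 -1.0000
    outer loop
      vertex 5.18 13.21 0.00
      vertex 10.23 12.37 0.00
      vertex 13.21 8.20 0.00
    endloop
  endfacet
  facet normal 0.0000 0.0000 -1.0000
    outer loop
      vertex 1.01 10.23 0.00
      vertex 5.18 13.21 0.00
      vertex 13.21 8.20 0.00
    endloop
  endfacet
  facet normal 0.0000 0.0000 -1.0000
    outer loop
      vertex 0.17 5.18 0.00
      vertex 1.01 10.23 0.00
      vertex 13.21 8.20 0.00
    endloop
  endfacet
  facet normal 0.0000 0.0000 -1.0000
    outer loop
      vertex 3.15 1.01 0.00
      vertex 0.17 5.18 0.00
      vertex 13.21 8.20 0.00
    endloop
  endfacet
  facet normal 0.0000 0.0000 -1.0000
    outer loop
      vertex 8.20 0.17 0.00
      vertex 3.15 1.01 0.00
      vertex 13.21 8.20 0.00
    endloop
  endfacet
  facet normal 0.0000 0.0000 -1.0000
    outer loop
      vertex 12.37 3.15 0.00
      vertex 8.20 0.17 0.00
      vertex 13.21 8.20 0.00
    endloop
  endfacet
  facet normal 0.0000 0.0000 1.0000
    outer loop
      vertex 13.21 8.20 15.31
      vertex 10.23 12.37 15.31
      vertex 5.18 13.21 15.31
    endloop
  endfacet
  facet normal 0.0000 0.0000 1.0000
    outer loop
      vertex 13.21 8.20 15.31
      vertex 5.18 13.21 15.31
      vertex 1.01 10.23 15.31
    endloop
  endfacet
  facet normal 0.0000 0.0000 1.0000
    outer loop
      vertex 13.21 8.20 15.31
      vertex 1.01 10.23 15.31
      vertex 0.17 5.18 15.31
    endloop
  endfacet
  facet normal 0.0000 0.0000 1.0000
    outer loop
      vertex 13.21 8.20 15.31
      vertex 0.17 5.18 15.31
      vertex 3.15 1.01 15.31
    endloop
  endfacet
  facet normal 0.0000 0.0000 1.0000
    outer loop
      vertex 13.21 8.20 15.31
      vertex 3.15 1.01 15.31
      vertex 8.20 0.17 15.31
    endloop
  endfacet
  facet normal 0.0000 0.0000 1.0000
    outer loop
      vertex 13.21 8.20 15.31
      vertex 8.20 0.17 15.31
      vertex 12.37 3.15 15.31
    endloop
  endfacet
  facet normal 0.8136 0.5814 0.0000
    outer loop
      vertex 13.21 8.20 0.00
      vertex 10.23 12.37 0.00
      vertex 10.23 12.37 15.31
    endloop
  endfacet
  facet normal 0.8136 0.5814 0.0000
    outer loop
      vertex 13.21 8.20 0.00
      vertex 10.23 12.37 15.31
      vertex 13.21 8.20 15.31
    endloop
  endfacet
  facet normal 0.1641 0.9864 0.0000
    outer loop
      vertex 10.23 12.37 0.00
      vertex 5.18 13.21 0.00
      vertex 5.18 13.21 15.31
    endloop
  endfacet
  facet normal 0.1641 0.9864 0.0000
    outer loop
      vertex 10.23 12.37 0.00
      vertex 5.18 13.21 15.31
      vertex 10.23 12.37 15.31
    endloop
  endfacet
  facet normal -0.5814 0.8136 0.0000
    outer loop
      vertex 5.18 13.21 0.00
      vertex 1.01 10.23 0.00
      vertex 1.01 10.23 15.31
    endloop
  endfacet
  facet normal -0.5814 0.8136 0.0000
    outer loop
      vertex 5.18 13.21 0.00
      vertex 1.01 10.23 15.31
      vertex 5.18 13.21 15.31
    endloop
  endfacet
  facet normal -0.9864 0.1641 0.0000
    outer loop
      vertex 1.01 10.23 0.00
      vertex 0.17 5.18 0.00
      vertex 0.17 5.18 15.31
    endloop
  endfacet
  facet normal -0.9864 0.1641 0.0000
    outer loop
      vertex 1.01 10.23 0.00
      vertex 0.17 5.18 15.31
      vertex 1.01 10.23 15.31
    endloop
  endfacet
  facet normal -0.8136 -0.5814 0.0000
    outer loop
      vertex 0.17 5.18 0.00
      vertex 3.15 1.01 0.00
      vertex 3.15 1.01 15.31
    endloop
  endfacet
  facet normal -0.8136 -0.5814 0.0000
    outer loop
      vertex 0.17 5.18 0.00
      vertex 3.15 1.01 15.31
      vertex 0.17 5.18 15.31
    endloop
  endfacet
  facet normal -0.1641 -0.9864 0.0000
    outer loop
      vertex 3.15 1.01 0.00
      vertex 8.20 0.17 0.00
      vertex 8.20 0.17 15.31
    endloop
  endfacet
  facet normal -0.1641 -0.9864 0.0000
    outer loop
      vertex 3.15 1.01 0.00
      vertex 8.20 0.17 15.31
      vertex 3.15 1.01 15.31
    endloop
  endfacet
  facet normal 0.5814 -0.8136 0.0000
    outer loop
      vertex 8.20 0.17 0.00
      vertex 12.37 3.15 0.00
      vertex 12.37 3.15 15.31
    endloop
  endfacet
  facet normal 0.5814 -0.8136 0.0000
    outer loop
      vertex 8.20 0.17 0.00
      vertex 12.37 3.15 15.31
      vertex 8.20 0.17 15.31
    endloop
  endfacet
  facet normal 0.9864 -0.1641 0.0000
    outer loop
      vertex 12.37 3.15 0.00
      vertex 13.21 8.20 0.00
      vertex 13.21 8.20 15.31
    endloop
  endfacet
  facet normal 0.9864 -0.1641 0.0000
    outer loop
      vertex 12.37 3.15 0.00
      vertex 13.21 8.20 15.31
      vertex 12.37 3.15 15.31
    endloop
  endfacet
endsolid part

The G0 Z moves step by Δz≈3.06 mm. Every layer's G1 loop is the same polygon, so the solid is a straight extrusion of it from z=0 to z≈15.3. Closing with flat bottom and top caps and triangulating gives 28 facets — a regular 8-sided prism (a cylinder approximated with 8 flat sides), circumscribed radius ≈ 6.69 mm, height ≈ 15.3 mm.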